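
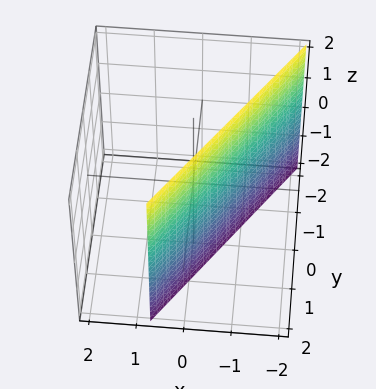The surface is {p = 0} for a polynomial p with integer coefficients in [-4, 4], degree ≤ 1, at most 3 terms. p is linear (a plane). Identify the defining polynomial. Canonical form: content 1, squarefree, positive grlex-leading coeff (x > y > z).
3*x - 2*y + 2

(a) deg p = 1. The surface is flat (a plane).
(b) Checking where it meets the axes: it crosses the y-axis at the gridline y = 1; it misses every integer gridline on the z-axis.
(c) Putting this together gives p.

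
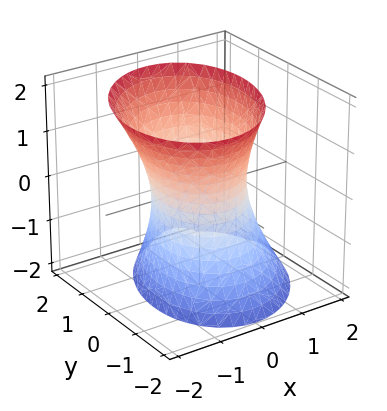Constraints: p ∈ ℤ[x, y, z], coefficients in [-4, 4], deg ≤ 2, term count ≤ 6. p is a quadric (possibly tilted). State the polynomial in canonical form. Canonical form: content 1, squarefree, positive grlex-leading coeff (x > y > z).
First, the degree is 2 — no degree-1 surface has this shape.
Next, from the visible intercepts: no z-intercept at any integer in the box; among the integer gridlines, it crosses the x-axis at x ∈ {-1, 1}.
Finally, solving for integer coefficients yields p as stated.

3*x^2 - x*y + x*z + 2*y^2 - z^2 - 3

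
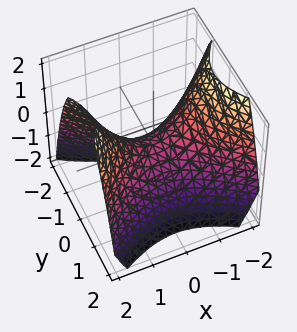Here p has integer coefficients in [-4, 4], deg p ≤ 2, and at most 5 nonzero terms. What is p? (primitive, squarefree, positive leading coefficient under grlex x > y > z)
First, deg p = 2. A saddle surface; a quadric.
Then, symmetries: it's symmetric under y → −y, forcing even powers of y; it's symmetric under x → −x, forcing even powers of x.
Next, reading off the gridlines: one x-axis crossing is at x = 0; it crosses the z-axis at the gridline z = 0.
Finally, matching integer coefficients to the picture gives p.

2*x^2 - 3*y^2 - 3*z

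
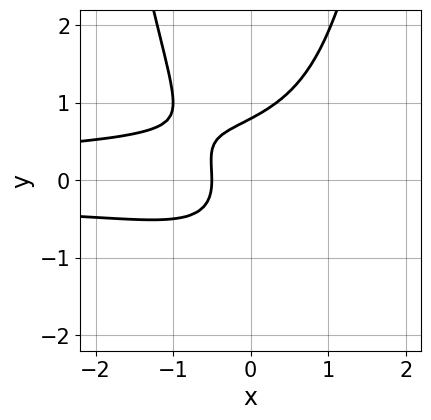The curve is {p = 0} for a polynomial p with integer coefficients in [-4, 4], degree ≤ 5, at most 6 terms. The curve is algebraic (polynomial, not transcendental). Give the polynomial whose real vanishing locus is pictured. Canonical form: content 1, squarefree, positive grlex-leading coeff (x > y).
Degree: a generic line meets the curve in up to 4 points, so deg p = 4.
Putting this together gives p.

3*x^2*y^2 - 2*y^3 + 2*x + 1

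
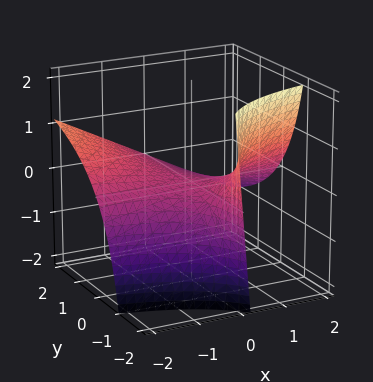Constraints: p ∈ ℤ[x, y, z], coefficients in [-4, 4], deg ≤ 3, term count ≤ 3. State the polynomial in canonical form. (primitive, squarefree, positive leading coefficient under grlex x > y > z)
x*y + y*z + 2*z

1. The degree is 2 — no degree-1 surface has this shape.
2. Checking where it meets the axes: the visible y-axis segment lies entirely on the surface; the visible x-axis segment lies entirely on the surface.
3. Fitting integer coefficients to these (and the overall shape) gives p.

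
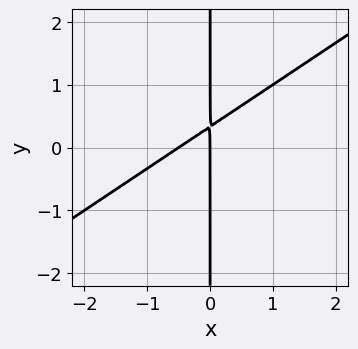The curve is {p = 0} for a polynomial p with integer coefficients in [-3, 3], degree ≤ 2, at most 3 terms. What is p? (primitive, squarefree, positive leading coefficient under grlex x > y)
2*x^2 - 3*x*y + x

First, degree: a generic line meets the curve in up to 2 points, so deg p = 2.
Then, from the visible intercepts: every point of the y-axis in the box is on the curve; one x-axis crossing is at x = 0.
Finally, together with the visible shape, these determine p as stated.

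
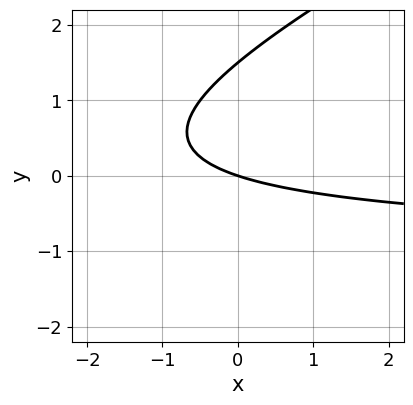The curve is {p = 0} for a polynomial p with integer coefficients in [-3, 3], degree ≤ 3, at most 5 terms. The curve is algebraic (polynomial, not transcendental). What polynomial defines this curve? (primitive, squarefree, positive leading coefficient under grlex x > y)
x*y - 2*y^2 + x + 3*y

First, deg p = 2.
Next, observable constraints: it meets the y-axis at y = 0 (among the integer gridlines); one x-axis crossing is at x = 0.
Finally, solving for integer coefficients yields p as stated.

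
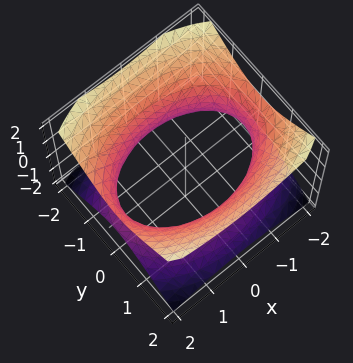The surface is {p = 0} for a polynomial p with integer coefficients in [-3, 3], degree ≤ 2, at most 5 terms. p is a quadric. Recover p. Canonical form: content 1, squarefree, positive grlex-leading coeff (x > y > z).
x^2 + 2*y^2 - 2*z^2 - 3

1. Degree: an hourglass — one-sheet hyperboloid; a quadric, so deg p = 2.
2. Symmetries: the y ↦ −y reflection is a symmetry, so y appears only in even powers; mirror symmetry x ↦ −x ⇒ only even powers of x; the z ↦ −z reflection is a symmetry, so z appears only in even powers.
3. Reading off the gridlines: no z-intercept at any integer in the box.
4. Solving for integer coefficients yields p as stated.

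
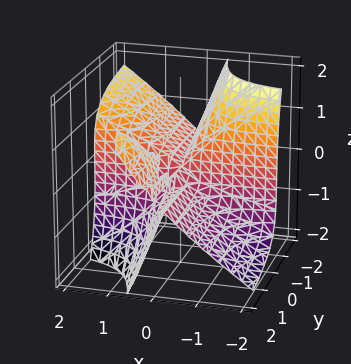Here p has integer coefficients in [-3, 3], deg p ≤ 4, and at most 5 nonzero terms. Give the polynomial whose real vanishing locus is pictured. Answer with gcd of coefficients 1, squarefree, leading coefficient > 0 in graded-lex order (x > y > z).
3*x^2*y - 3*x*y*z + z^3

There are 3 components.
deg p = 3.
Against the integer gridlines: the visible x-axis segment lies entirely on the surface; one z-axis crossing is at z = 0; every point of the y-axis in the box is on the surface.
Together with the visible shape, these determine p as stated.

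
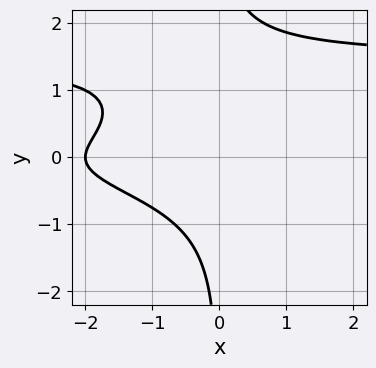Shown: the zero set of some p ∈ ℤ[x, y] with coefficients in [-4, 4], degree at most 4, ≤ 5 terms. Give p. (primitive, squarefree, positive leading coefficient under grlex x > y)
x*y^3 - x*y^2 - x - 2

(a) deg p = 4. No degree-3 curve has this shape.
(b) From the visible intercepts: it misses every integer gridline on the y-axis; it meets the x-axis at x = -2 (among the integer gridlines).
(c) Putting this together gives p.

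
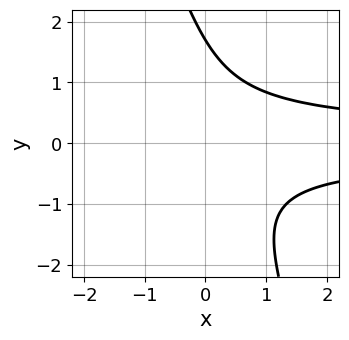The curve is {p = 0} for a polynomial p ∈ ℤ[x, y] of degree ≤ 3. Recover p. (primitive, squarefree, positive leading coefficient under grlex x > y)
(a) deg p = 3.
(b) Against the integer gridlines: the curve avoids every integer x-axis point in the box.
(c) Together with the visible shape, these determine p as stated.

3*x*y^2 + y^3 - y^2 - 2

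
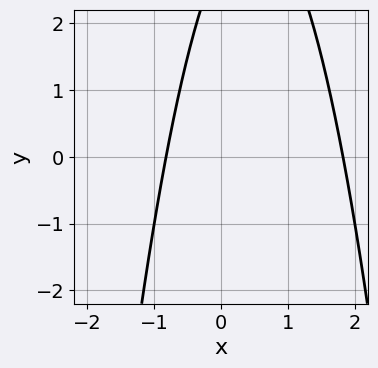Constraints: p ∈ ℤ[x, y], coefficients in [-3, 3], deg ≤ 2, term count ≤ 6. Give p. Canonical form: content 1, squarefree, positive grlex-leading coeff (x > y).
1. deg p = 2. The shape is more complex than any degree-1 curve.
2. Checking where it meets the axes: no y-intercept at any integer in the box.
3. Assembling these constraints gives the stated polynomial.

2*x^2 - 2*x + y - 3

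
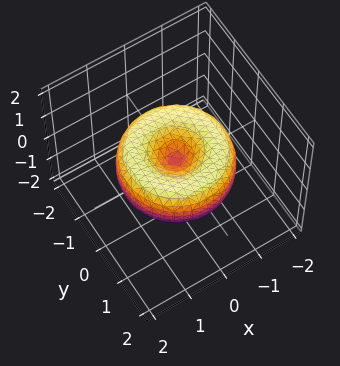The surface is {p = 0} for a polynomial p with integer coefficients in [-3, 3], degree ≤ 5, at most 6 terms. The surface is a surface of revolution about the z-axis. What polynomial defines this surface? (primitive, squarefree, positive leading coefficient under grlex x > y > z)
x^4 + 2*x^2*y^2 + y^4 - 2*x^2 - 2*y^2 + 2*z^2

(a) deg p = 4. No degree-3 surface has this shape.
(b) By symmetry, every cross-section ⟂ z is a circle, so x, y appear only via x² + y².
(c) Reading off the gridlines: it meets the y-axis at y = 0 (among the integer gridlines); one x-axis crossing is at x = 0.
(d) The integer polynomial consistent with all of this is the stated p.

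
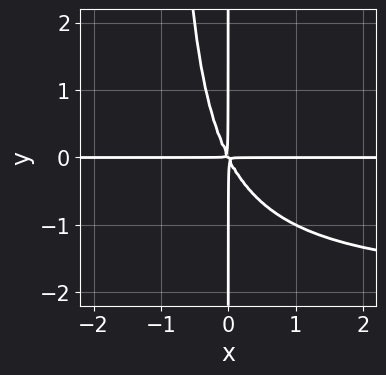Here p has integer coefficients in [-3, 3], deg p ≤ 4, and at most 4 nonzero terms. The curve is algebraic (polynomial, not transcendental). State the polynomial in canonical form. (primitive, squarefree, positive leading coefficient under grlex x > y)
x^2*y^2 + 2*x^2*y + x*y^2

deg p = 4.
Against the integer gridlines: the visible x-axis segment lies entirely on the curve; the visible y-axis segment lies entirely on the curve.
The integer polynomial consistent with all of this is the stated p.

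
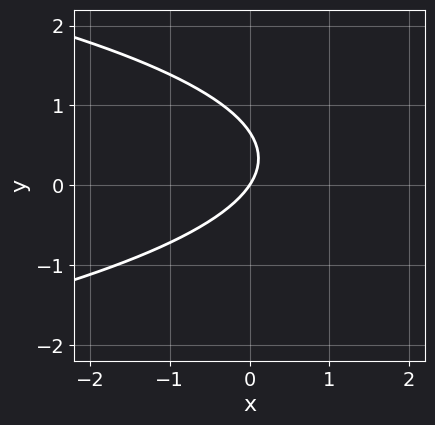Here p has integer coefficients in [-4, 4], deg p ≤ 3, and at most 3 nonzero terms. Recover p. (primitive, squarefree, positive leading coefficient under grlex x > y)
3*y^2 + 3*x - 2*y

First, deg p = 2. The shape is more complex than any degree-1 curve.
Next, observable constraints: one y-axis crossing is at y = 0; it meets the x-axis at x = 0 (among the integer gridlines).
Finally, solving for integer coefficients yields p as stated.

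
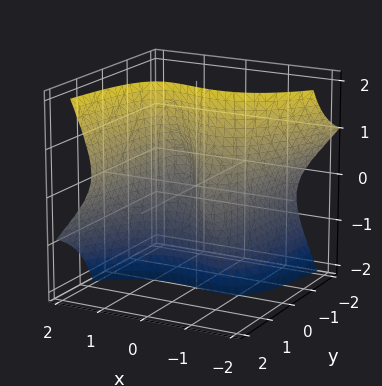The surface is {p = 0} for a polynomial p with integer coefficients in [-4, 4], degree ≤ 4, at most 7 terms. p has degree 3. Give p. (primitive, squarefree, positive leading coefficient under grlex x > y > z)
First, deg p = 3. The shape is more complex than any degree-2 surface.
Next, reading off the gridlines: every point of the z-axis in the box is on the surface; one y-axis crossing is at y = 0.
Finally, together with the visible shape, these determine p as stated. Check: (1, 0, 0) on the x-axis lies on the surface, and p(1, 0, 0) = 0. ✓

3*x^3 + 3*x*y*z - 3*y*z^2 - 3*x - 2*y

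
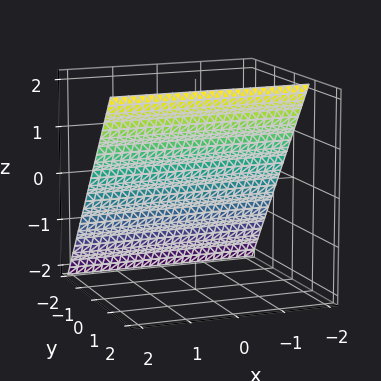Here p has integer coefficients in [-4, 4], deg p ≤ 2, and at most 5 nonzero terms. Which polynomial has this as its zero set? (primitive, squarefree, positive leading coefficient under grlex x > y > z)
3*y - 2*z + 2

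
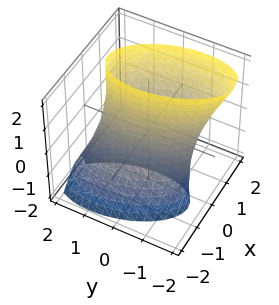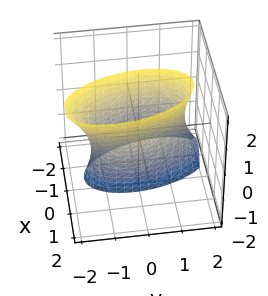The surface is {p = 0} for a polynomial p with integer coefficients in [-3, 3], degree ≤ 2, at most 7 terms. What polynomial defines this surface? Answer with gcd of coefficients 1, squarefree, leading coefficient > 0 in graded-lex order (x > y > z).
3*x^2 + x*y - 2*x*z + y^2 - 2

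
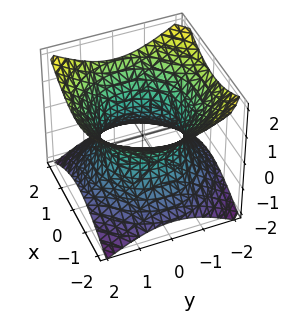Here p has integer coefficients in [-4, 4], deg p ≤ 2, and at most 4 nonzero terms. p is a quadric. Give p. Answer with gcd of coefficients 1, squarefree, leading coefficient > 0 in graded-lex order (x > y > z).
2*x^2 + 2*y^2 - 3*z^2 - 3

(a) deg p = 2.
(b) Symmetries: it's symmetric under z → −z, forcing even powers of z; every cross-section ⟂ z is a circle, so x, y appear only via x² + y².
(c) From the visible intercepts: a circular section at z = -1 has radius between 1 and 2; no z-intercept at any integer in the box.
(d) Together with the visible shape, these determine p as stated.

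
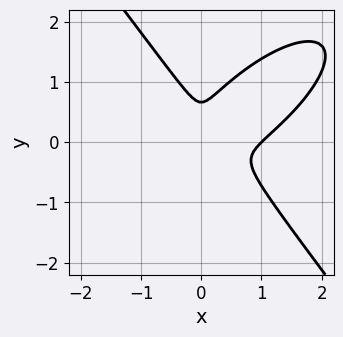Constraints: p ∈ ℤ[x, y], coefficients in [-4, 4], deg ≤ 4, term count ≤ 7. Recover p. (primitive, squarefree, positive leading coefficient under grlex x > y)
deg p = 3. A generic line meets the curve in up to 3 points.
Against the integer gridlines: one x-axis crossing is at x = 1.
Fitting integer coefficients to these (and the overall shape) gives p.

3*x^3 - 3*x^2*y + 3*y^3 - 3*x^2 - 2*y^2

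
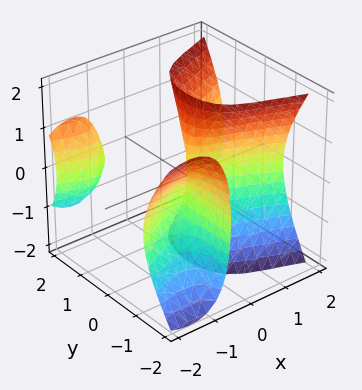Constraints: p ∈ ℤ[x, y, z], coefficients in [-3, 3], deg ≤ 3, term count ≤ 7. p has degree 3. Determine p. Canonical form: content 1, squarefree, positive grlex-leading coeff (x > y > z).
x^3 - 3*x*y^2 + 2*x*z^2 + x*y - 2*y^2

1. The picture has 3 separate pieces. They look like related sheets of one shape, so recover p as a whole.
2. The degree is 3 — no degree-2 surface has this shape.
3. Observable constraints: the visible z-axis segment lies entirely on the surface; it meets the y-axis at y = 0 (among the integer gridlines).
4. Fitting integer coefficients to these (and the overall shape) gives p.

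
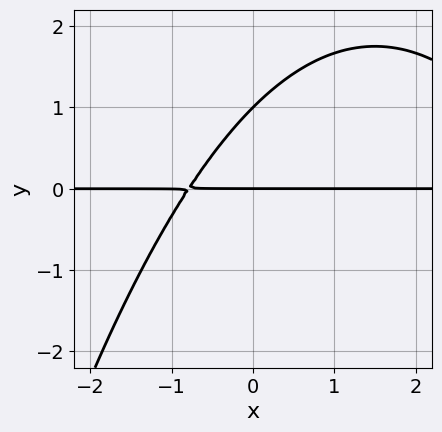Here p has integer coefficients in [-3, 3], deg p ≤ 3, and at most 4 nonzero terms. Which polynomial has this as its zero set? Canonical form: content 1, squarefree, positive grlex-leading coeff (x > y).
x^2*y - 3*x*y + 3*y^2 - 3*y

deg p = 3. The shape is more complex than any degree-2 curve.
From the visible intercepts: the y-axis gridline crossings are at y ∈ {0, 1}; the visible x-axis segment lies entirely on the curve.
These observations pin down the coefficients.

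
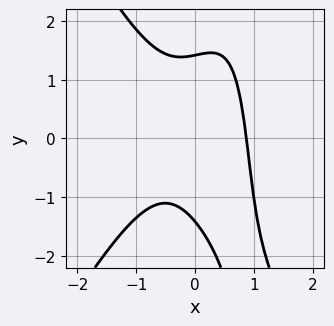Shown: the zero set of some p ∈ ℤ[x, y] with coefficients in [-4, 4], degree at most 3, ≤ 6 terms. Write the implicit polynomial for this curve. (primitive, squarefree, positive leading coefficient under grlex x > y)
3*x^3 - x*y^2 + x*y + y^2 - 2

(a) Degree: the shape is more complex than any degree-2 curve, so deg p = 3.
(b) Putting this together gives p.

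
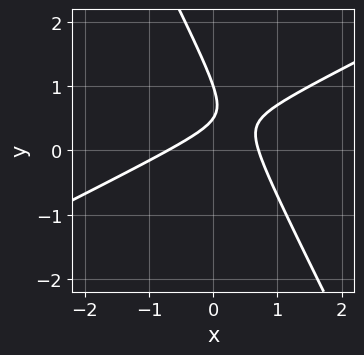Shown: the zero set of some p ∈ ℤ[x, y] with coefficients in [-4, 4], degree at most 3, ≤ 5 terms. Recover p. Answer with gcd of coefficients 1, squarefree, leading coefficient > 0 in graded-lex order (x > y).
2*x^2 - 3*x*y - 2*y^2 + 3*y - 1

First, degree: a generic line meets the curve in up to 2 points, so deg p = 2.
Next, reading off the gridlines: it crosses the y-axis at the gridline y = 1.
Finally, matching integer coefficients to the picture gives p.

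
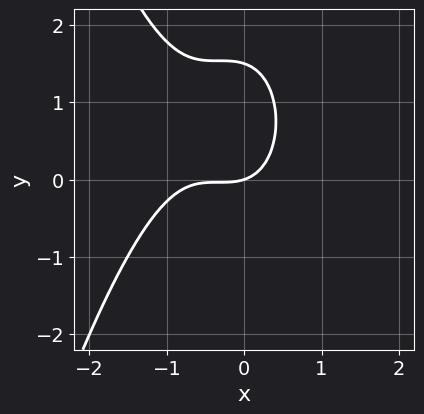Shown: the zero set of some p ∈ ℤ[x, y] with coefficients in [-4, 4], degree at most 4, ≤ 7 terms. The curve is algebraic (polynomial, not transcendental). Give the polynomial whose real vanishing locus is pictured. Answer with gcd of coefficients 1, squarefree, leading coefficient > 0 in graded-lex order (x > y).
3*x^3 + 3*x^2 + 2*y^2 + x - 3*y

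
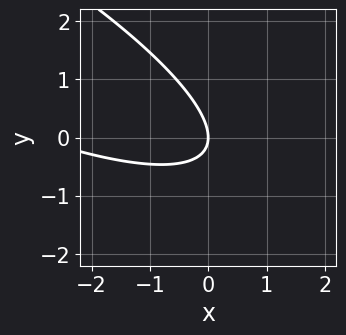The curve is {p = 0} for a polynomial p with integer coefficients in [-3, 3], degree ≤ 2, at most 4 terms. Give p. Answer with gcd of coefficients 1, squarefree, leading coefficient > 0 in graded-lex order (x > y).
First, the degree is 2 — a generic line meets the curve in up to 2 points.
Next, against the integer gridlines: it crosses the y-axis at the gridline y = 0; it meets the x-axis at x = 0 (among the integer gridlines).
Finally, these observations pin down the coefficients.

x^2 + 3*x*y + 3*y^2 + 3*x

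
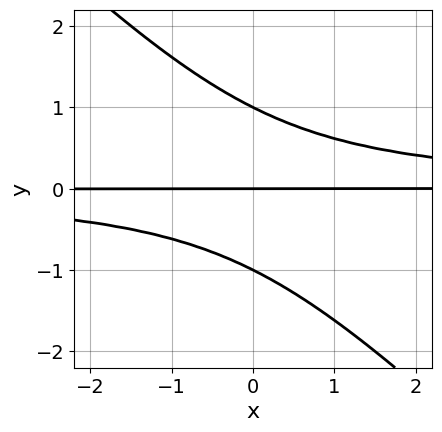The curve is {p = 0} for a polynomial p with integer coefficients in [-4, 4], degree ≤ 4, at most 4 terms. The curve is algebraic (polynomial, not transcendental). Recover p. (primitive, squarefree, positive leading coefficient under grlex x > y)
x*y^2 + y^3 - y

Degree: the shape is more complex than any degree-2 curve, so deg p = 3.
Against the integer gridlines: every point of the x-axis in the box is on the curve; the y-axis gridline crossings are at y ∈ {-1, 0, 1}.
Putting this together gives p.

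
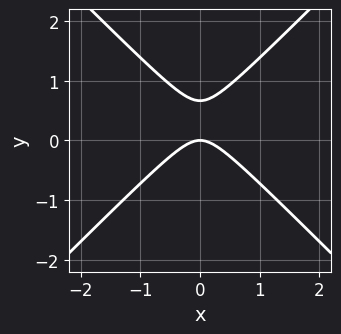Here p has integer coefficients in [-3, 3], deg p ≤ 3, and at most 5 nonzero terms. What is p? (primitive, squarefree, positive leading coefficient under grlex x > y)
(a) The degree is 2 — a generic line meets the curve in up to 2 points.
(b) Symmetries: it's symmetric under x → −x, forcing even powers of x.
(c) From the visible intercepts: one x-axis crossing is at x = 0; it crosses the y-axis at the gridline y = 0.
(d) Together with the visible shape, these determine p as stated.

3*x^2 - 3*y^2 + 2*y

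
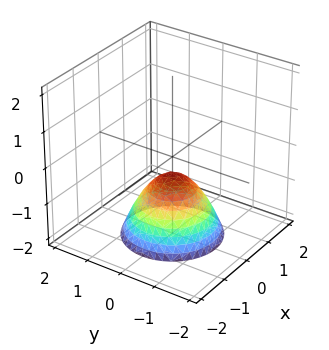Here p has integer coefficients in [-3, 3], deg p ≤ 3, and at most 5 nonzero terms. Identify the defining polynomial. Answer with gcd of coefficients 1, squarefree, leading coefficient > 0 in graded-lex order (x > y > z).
Degree: a generic line meets the surface in up to 2 points, so deg p = 2.
By symmetry, every cross-section ⟂ z is a circle, so x, y appear only via x² + y².
Reading off the gridlines: no y-intercept at any integer in the box; a circular section at z = -2 has radius between 1 and 2; no x-intercept at any integer in the box.
Putting this together gives p.

2*x^2 + 2*y^2 + 2*z + 1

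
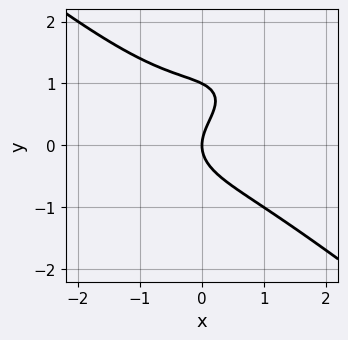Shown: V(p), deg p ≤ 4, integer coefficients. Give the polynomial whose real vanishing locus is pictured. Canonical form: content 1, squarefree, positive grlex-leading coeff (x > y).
x^3 + 2*y^3 - x*y - 2*y^2 + 2*x

deg p = 3.
From the visible intercepts: it meets the x-axis at x = 0 (among the integer gridlines); among the integer gridlines, it crosses the y-axis at y ∈ {0, 1}.
Putting this together gives p.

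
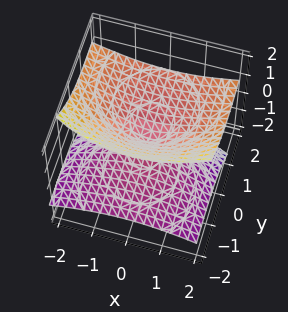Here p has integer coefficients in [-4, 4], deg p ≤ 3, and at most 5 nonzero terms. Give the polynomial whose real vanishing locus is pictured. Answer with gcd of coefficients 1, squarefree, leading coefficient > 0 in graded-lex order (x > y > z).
deg p = 2. A generic line meets the surface in up to 2 points.
From the visible intercepts: one z-axis crossing is at z = 0; one y-axis crossing is at y = 0; one x-axis crossing is at x = 0.
Together with the visible shape, these determine p as stated.

x^2 + y^2 - 3*y*z - 3*z^2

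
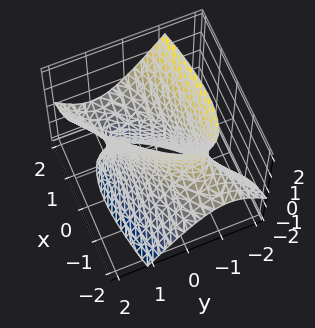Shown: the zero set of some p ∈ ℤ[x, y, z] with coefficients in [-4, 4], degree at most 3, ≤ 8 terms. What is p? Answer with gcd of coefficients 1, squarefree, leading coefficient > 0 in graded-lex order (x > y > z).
deg p = 2.
From the axis intercepts and sections: the surface avoids every integer z-axis point in the box.
Solving for integer coefficients yields p as stated.

x^2 - 3*x*y - 2*x*z + 3*y^2 - z^2 - 2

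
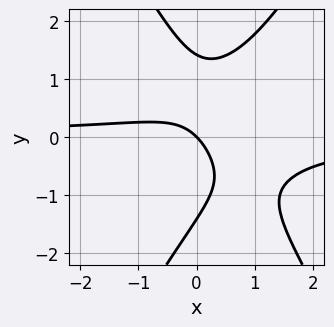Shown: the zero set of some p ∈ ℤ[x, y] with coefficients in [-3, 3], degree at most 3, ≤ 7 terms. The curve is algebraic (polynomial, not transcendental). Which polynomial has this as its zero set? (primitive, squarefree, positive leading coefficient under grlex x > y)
3*x^2*y - y^3 - 3*x*y + 2*x + 2*y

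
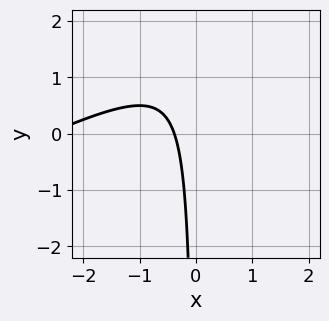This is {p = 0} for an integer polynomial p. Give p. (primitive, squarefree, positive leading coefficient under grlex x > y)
First, the degree is 2 — the shape is more complex than any degree-1 curve.
Next, observable constraints: no y-intercept at any integer in the box.
Finally, matching integer coefficients to the picture gives p.

x^2 - 2*x*y + 3*x + 1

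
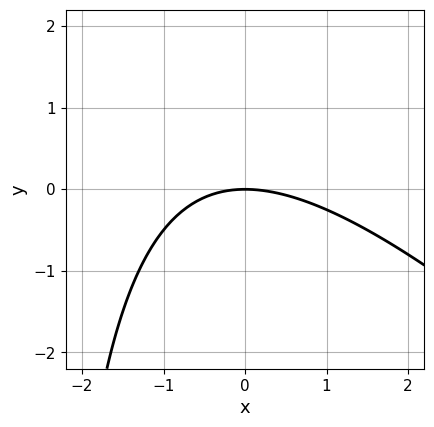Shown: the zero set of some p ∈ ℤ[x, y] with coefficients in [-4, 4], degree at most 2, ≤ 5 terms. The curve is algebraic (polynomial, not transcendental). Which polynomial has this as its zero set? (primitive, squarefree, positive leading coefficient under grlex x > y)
x^2 + x*y + 3*y

(a) deg p = 2. No degree-1 curve has this shape.
(b) Checking where it meets the axes: one x-axis crossing is at x = 0; it meets the y-axis at y = 0 (among the integer gridlines).
(c) Putting this together gives p.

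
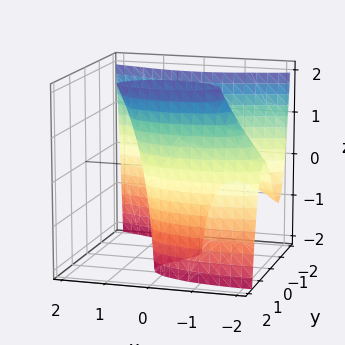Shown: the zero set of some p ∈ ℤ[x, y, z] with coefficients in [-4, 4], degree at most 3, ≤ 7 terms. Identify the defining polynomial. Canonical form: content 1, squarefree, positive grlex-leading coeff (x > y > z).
2*y^3 + x^2 - x*z + 2*x - 3*y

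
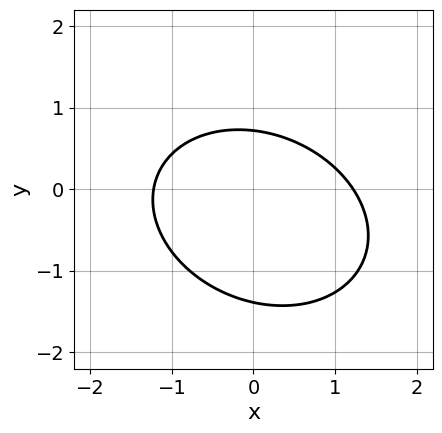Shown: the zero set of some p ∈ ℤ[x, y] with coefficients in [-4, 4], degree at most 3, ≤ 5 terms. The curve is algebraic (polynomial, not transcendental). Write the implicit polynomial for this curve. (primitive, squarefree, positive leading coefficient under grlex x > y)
1. The degree is 2 — the shape is more complex than any degree-1 curve.
2. Putting this together gives p.

2*x^2 + x*y + 3*y^2 + 2*y - 3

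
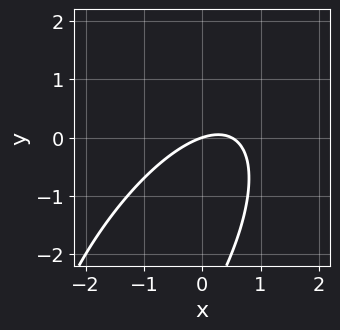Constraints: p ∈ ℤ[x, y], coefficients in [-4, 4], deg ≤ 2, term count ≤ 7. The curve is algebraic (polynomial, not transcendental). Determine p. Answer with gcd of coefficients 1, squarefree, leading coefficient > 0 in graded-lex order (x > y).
First, degree: a generic line meets the curve in up to 2 points, so deg p = 2.
Next, checking where it meets the axes: it meets the y-axis at y = 0 (among the integer gridlines); it crosses the x-axis at the gridline x = 0.
Finally, matching integer coefficients to the picture gives p.

2*x^2 - 2*x*y + y^2 - x + 3*y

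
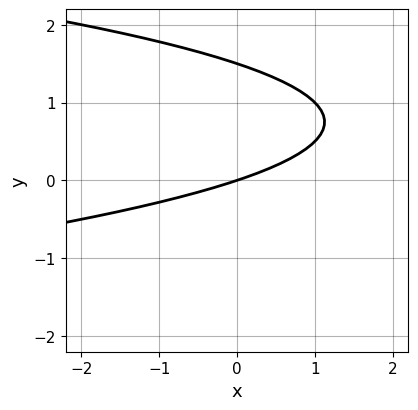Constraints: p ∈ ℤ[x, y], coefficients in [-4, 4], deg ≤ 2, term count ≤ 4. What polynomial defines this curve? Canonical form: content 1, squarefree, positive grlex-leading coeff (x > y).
2*y^2 + x - 3*y

1. The degree is 2 — the shape is more complex than any degree-1 curve.
2. From the visible intercepts: one y-axis crossing is at y = 0; one x-axis crossing is at x = 0.
3. The integer polynomial consistent with all of this is the stated p.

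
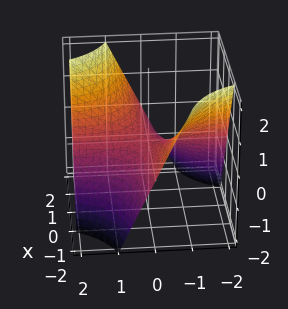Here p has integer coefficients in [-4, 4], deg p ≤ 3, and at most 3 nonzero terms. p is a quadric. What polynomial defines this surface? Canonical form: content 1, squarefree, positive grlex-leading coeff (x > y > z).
x*y - z

Degree: a saddle surface; a quadric, so deg p = 2.
Observable constraints: it meets the z-axis at z = 0 (among the integer gridlines); every point of the x-axis in the box is on the surface.
Solving for integer coefficients yields p as stated. Check: (0, 1, 0) on the y-axis lies on the surface, and p(0, 1, 0) = 0. ✓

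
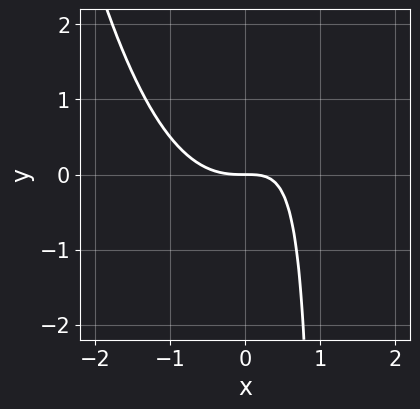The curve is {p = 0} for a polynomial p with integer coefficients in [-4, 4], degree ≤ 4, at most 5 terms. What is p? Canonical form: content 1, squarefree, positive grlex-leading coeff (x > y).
x^3 - x*y + y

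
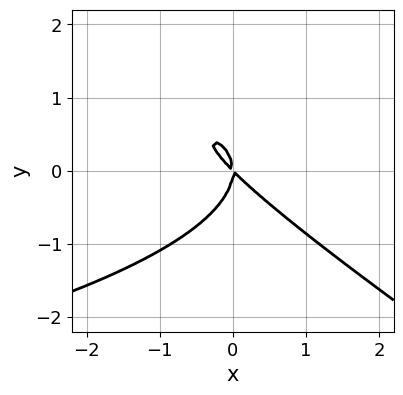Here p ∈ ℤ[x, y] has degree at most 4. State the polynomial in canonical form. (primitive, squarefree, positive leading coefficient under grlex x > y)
2*x*y^2 + 3*y^3 + 3*x^2 + 3*x*y

First, the degree is 3 — a generic line meets the curve in up to 3 points.
Next, from the visible intercepts: it meets the x-axis at x = 0 (among the integer gridlines); it meets the y-axis at y = 0 (among the integer gridlines).
Finally, putting this together gives p.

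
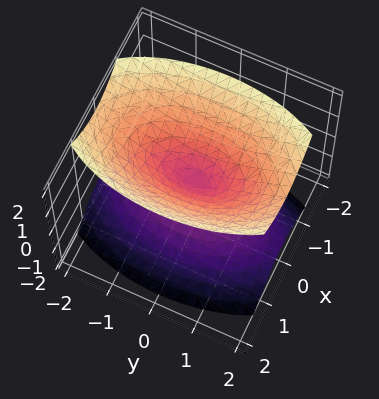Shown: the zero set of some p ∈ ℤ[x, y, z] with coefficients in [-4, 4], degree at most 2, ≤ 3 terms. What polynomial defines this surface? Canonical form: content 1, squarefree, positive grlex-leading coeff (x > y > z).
3*x^2 + y^2 - 2*z^2

First, there are 2 components. Treating them together as one polynomial.
Then, degree: a double cone through the origin; a quadric, so deg p = 2.
Next, symmetries: mirror symmetry x ↦ −x ⇒ only even powers of x; it's symmetric under y → −y, forcing even powers of y; it's symmetric under z → −z, forcing even powers of z.
Then, from the visible intercepts: it crosses the x-axis at the gridline x = 0; it meets the z-axis at z = 0 (among the integer gridlines); it meets the y-axis at y = 0 (among the integer gridlines).
Finally, the integer polynomial consistent with all of this is the stated p.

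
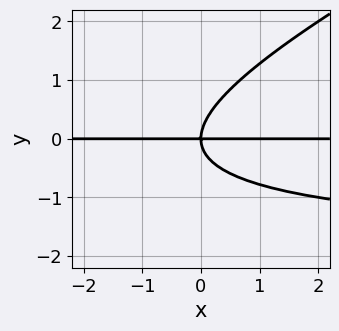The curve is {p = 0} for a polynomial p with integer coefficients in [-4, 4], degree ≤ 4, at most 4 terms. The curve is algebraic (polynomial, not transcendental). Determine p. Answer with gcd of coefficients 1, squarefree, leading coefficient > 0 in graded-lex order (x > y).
The degree is 3 — the shape is more complex than any degree-2 curve.
Reading off the gridlines: it meets the y-axis at y = 0 (among the integer gridlines); the visible x-axis segment lies entirely on the curve.
Solving for integer coefficients yields p as stated.

x*y^2 - 2*y^3 + 2*x*y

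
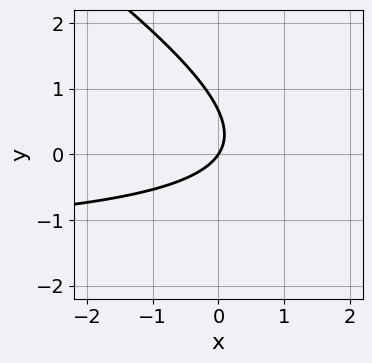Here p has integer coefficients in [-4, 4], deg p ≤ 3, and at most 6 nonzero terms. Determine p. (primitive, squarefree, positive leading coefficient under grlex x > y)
2*x*y + 3*y^2 + 3*x - 2*y

deg p = 2. A generic line meets the curve in up to 2 points.
Reading off the gridlines: it meets the x-axis at x = 0 (among the integer gridlines); one y-axis crossing is at y = 0.
Solving for integer coefficients yields p as stated.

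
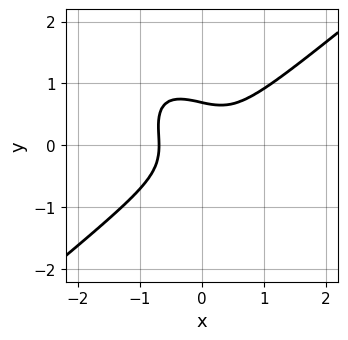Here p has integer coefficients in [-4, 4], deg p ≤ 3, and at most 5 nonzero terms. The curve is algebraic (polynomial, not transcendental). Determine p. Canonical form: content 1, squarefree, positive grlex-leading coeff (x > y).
1. The degree is 3 — a generic line meets the curve in up to 3 points.
2. Putting this together gives p.

3*x^3 - 2*x*y^2 - 3*y^3 + 1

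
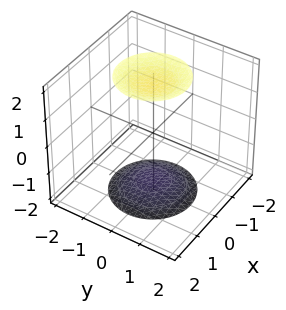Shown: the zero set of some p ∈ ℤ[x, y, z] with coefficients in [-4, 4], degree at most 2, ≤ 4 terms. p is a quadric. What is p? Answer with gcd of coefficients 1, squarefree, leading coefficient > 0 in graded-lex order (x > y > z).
1. There are 2 components. They look like related sheets of one shape, so recover p as a whole.
2. The degree is 2 — two separate bowl-shaped sheets opening away from each other; a quadric.
3. Symmetries: mirror symmetry z ↦ −z ⇒ only even powers of z; the z-axis is an axis of rotation, so x and y enter only as x² + y².
4. Against the integer gridlines: it misses every integer gridline on the x-axis; it misses every integer gridline on the y-axis.
5. Solving for integer coefficients yields p as stated.

x^2 + y^2 - z^2 + 3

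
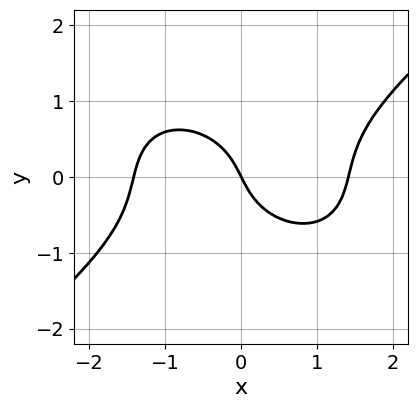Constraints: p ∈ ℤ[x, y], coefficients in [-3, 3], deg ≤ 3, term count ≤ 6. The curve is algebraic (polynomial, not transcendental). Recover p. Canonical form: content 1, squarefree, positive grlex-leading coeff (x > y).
(a) deg p = 3.
(b) From the visible intercepts: it meets the y-axis at y = 0 (among the integer gridlines); one x-axis crossing is at x = 0.
(c) Solving for integer coefficients yields p as stated.

x^3 - 2*y^3 - 2*x - y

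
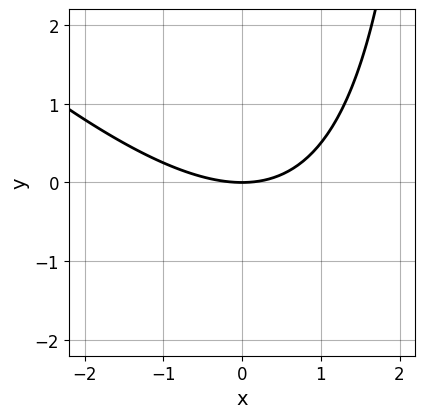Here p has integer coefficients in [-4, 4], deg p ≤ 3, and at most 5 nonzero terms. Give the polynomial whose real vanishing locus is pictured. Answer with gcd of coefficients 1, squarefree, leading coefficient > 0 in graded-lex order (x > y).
x^2 + x*y - 3*y

1. The degree is 2 — no degree-1 curve has this shape.
2. Reading off the gridlines: it meets the x-axis at x = 0 (among the integer gridlines); one y-axis crossing is at y = 0.
3. Matching integer coefficients to the picture gives p.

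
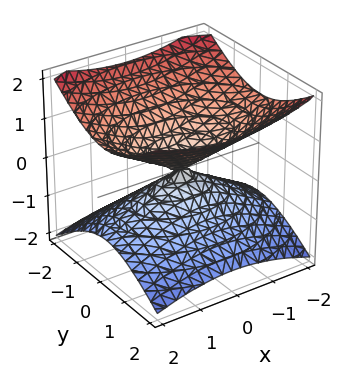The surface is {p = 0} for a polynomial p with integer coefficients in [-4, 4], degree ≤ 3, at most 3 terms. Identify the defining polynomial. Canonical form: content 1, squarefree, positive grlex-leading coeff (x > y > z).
x^2 + 2*y^2 - 3*z^2

1. Degree: two nappes meeting at a single point; a quadric, so deg p = 2.
2. Symmetries: it's symmetric under y → −y, forcing even powers of y; it's symmetric under z → −z, forcing even powers of z; mirror symmetry x ↦ −x ⇒ only even powers of x.
3. Reading off the gridlines: it meets the y-axis at y = 0 (among the integer gridlines); one z-axis crossing is at z = 0; it meets the x-axis at x = 0 (among the integer gridlines).
4. The integer polynomial consistent with all of this is the stated p.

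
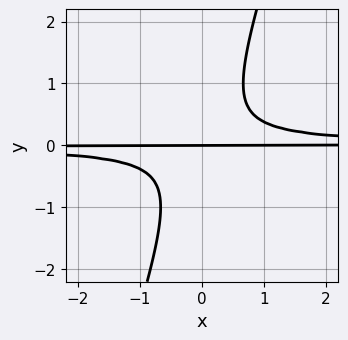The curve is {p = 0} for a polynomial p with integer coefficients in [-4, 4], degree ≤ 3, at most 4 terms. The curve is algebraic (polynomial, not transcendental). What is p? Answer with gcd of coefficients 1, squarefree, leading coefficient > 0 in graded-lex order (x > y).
deg p = 3. No degree-2 curve has this shape.
Against the integer gridlines: it meets the y-axis at y = 0 (among the integer gridlines); every point of the x-axis in the box is on the curve.
Together with the visible shape, these determine p as stated.

3*x*y^2 - y^3 - y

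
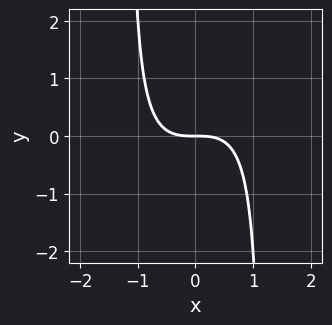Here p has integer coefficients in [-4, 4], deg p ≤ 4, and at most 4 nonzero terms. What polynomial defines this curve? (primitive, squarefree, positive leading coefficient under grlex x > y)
2*x^3 - 2*x^2*y + 3*y

Degree: no degree-2 curve has this shape, so deg p = 3.
From the axis intercepts and sections: it meets the x-axis at x = 0 (among the integer gridlines); one y-axis crossing is at y = 0.
The integer polynomial consistent with all of this is the stated p.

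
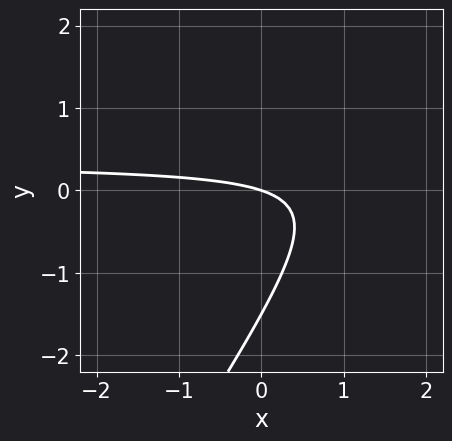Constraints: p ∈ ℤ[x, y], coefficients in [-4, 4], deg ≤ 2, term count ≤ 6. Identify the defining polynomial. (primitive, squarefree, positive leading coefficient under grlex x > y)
The degree is 2 — a generic line meets the curve in up to 2 points.
Reading off the gridlines: one x-axis crossing is at x = 0; one y-axis crossing is at y = 0.
Together with the visible shape, these determine p as stated.

3*x*y - 2*y^2 - x - 3*y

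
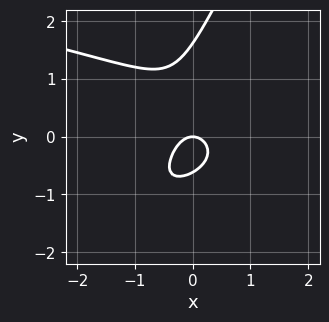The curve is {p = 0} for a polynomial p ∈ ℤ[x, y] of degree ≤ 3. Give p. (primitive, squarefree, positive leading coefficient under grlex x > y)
2*x*y^2 - y^3 + 2*x^2 + y^2 + y

deg p = 3.
Checking where it meets the axes: it crosses the y-axis at the gridline y = 0; it crosses the x-axis at the gridline x = 0.
Fitting integer coefficients to these (and the overall shape) gives p.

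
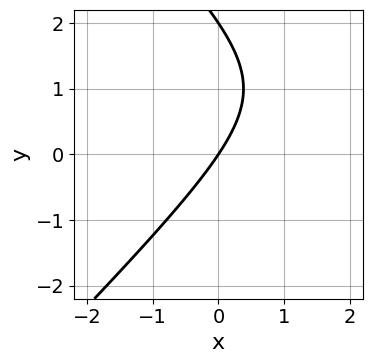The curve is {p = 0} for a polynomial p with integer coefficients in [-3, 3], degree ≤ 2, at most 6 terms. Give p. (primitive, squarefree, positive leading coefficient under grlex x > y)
x^2 - y^2 - 3*x + 2*y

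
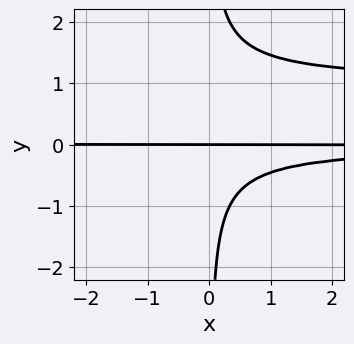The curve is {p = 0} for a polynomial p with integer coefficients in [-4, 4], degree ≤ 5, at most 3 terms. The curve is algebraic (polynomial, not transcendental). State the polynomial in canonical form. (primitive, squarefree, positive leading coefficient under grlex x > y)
(a) deg p = 4. No degree-3 curve has this shape.
(b) Reading off the gridlines: the visible x-axis segment lies entirely on the curve; it crosses the y-axis at the gridline y = 0.
(c) Matching integer coefficients to the picture gives p.

3*x*y^3 - 3*x*y^2 - 2*y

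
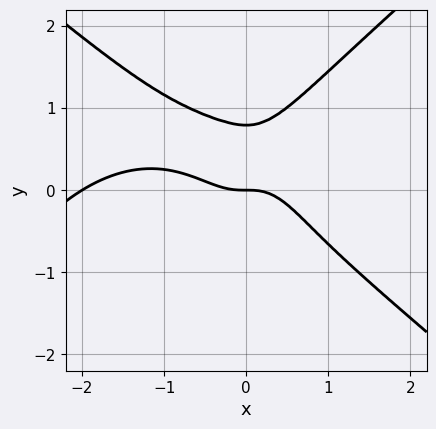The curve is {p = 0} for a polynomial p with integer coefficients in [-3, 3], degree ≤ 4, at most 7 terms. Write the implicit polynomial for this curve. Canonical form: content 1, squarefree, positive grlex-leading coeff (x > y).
x^4 - 2*y^4 + 2*x^3 + 3*x^2*y + y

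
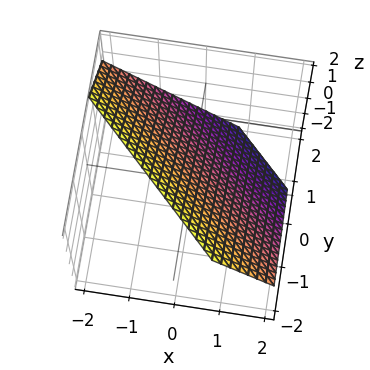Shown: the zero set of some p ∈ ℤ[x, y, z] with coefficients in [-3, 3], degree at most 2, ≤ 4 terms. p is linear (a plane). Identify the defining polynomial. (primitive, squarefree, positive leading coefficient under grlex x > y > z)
1. The degree is 1 — every cross-section is a straight line — this is a plane.
2. Matching integer coefficients to the picture gives p.

3*x + 3*y + 3*z - 2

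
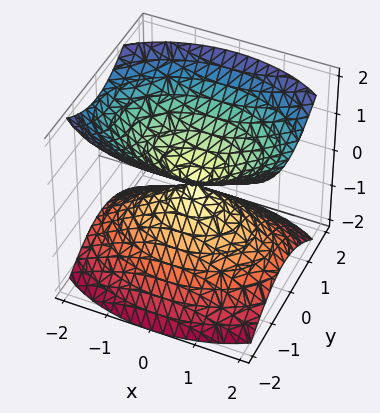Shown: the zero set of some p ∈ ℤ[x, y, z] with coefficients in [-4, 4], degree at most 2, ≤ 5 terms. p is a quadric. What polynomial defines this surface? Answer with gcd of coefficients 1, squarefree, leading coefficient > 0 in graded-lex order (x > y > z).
I count 2 distinct pieces.
Degree: a double cone through the origin; a quadric, so deg p = 2.
Symmetries: the x ↦ −x reflection is a symmetry, so x appears only in even powers; the y ↦ −y reflection is a symmetry, so y appears only in even powers; it's symmetric under z → −z, forcing even powers of z.
Checking where it meets the axes: one z-axis crossing is at z = 0; one y-axis crossing is at y = 0; it crosses the x-axis at the gridline x = 0.
The integer polynomial consistent with all of this is the stated p.

x^2 + 2*y^2 - 2*z^2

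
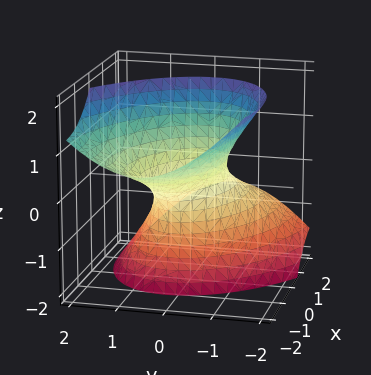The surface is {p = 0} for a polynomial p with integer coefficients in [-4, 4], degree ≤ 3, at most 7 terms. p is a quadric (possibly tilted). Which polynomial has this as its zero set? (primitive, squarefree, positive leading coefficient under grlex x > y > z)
x^2 + x*y + 2*x*z + 2*y^2 - z^2 - 1

First, deg p = 2. A generic line meets the surface in up to 2 points.
Then, from the axis intercepts and sections: the surface avoids every integer z-axis point in the box; among the integer gridlines, it crosses the x-axis at x ∈ {-1, 1}.
Finally, the integer polynomial consistent with all of this is the stated p.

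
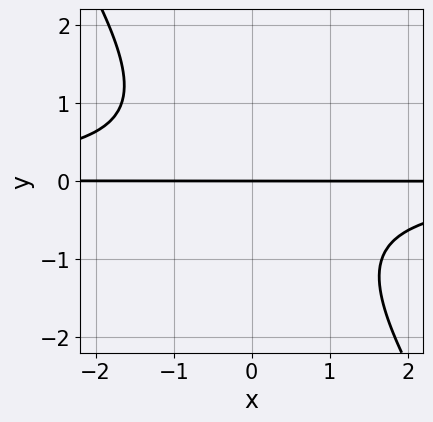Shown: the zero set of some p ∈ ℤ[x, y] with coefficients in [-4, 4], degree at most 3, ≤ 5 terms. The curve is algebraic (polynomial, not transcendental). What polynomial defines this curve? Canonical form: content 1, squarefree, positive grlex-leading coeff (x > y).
3*x*y^2 + 2*y^3 + 3*y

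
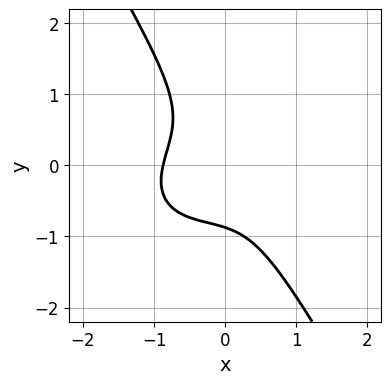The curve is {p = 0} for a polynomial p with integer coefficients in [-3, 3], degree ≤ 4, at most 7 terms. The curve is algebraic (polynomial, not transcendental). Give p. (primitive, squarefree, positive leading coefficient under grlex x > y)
3*x^3 - 2*x^2*y + 3*x*y^2 + 3*y^3 + 2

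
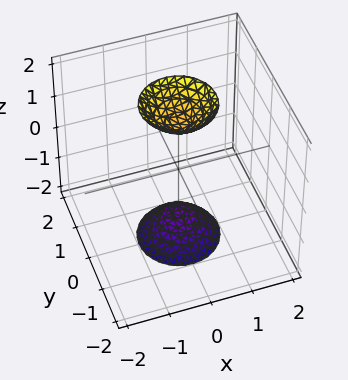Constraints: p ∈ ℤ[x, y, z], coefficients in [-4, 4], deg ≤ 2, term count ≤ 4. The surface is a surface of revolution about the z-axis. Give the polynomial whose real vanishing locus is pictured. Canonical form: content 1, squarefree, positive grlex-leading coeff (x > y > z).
3*x^2 + 3*y^2 - z^2 + 2

First, I count 2 distinct pieces. They look like related sheets of one shape, so recover p as a whole.
Then, degree: the shape is more complex than any degree-1 surface, so deg p = 2.
Next, by symmetry, every cross-section ⟂ z is a circle, so x, y appear only via x² + y².
Next, against the integer gridlines: it misses every integer gridline on the x-axis; no y-intercept at any integer in the box; a circular section at z = 2 has radius between 0 and 1.
Finally, together with the visible shape, these determine p as stated.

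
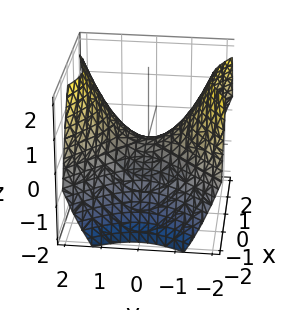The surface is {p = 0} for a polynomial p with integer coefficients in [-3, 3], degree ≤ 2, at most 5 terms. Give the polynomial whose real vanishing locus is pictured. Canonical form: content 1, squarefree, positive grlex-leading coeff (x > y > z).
First, degree: a hyperbolic paraboloid; a quadric, so deg p = 2.
Next, symmetries: the y ↦ −y reflection is a symmetry, so y appears only in even powers; mirror symmetry x ↦ −x ⇒ only even powers of x.
Then, checking where it meets the axes: it meets the z-axis at z = 0 (among the integer gridlines); it crosses the y-axis at the gridline y = 0.
Finally, solving for integer coefficients yields p as stated.

2*x^2 - 2*y^2 + 3*z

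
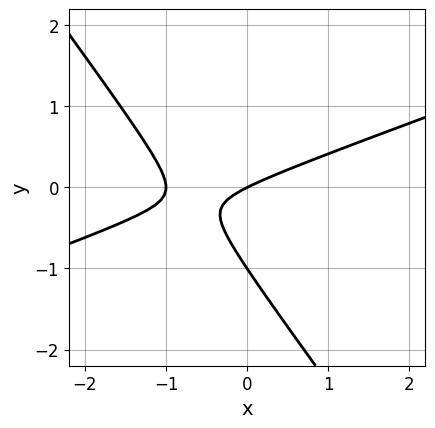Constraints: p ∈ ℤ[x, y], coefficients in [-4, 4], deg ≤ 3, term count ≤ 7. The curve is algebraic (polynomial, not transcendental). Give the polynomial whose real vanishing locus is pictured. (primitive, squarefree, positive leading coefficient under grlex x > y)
First, deg p = 2.
Then, from the axis intercepts and sections: among the integer gridlines, it crosses the y-axis at y ∈ {-1, 0}; among the integer gridlines, it crosses the x-axis at x ∈ {-1, 0}.
Finally, the integer polynomial consistent with all of this is the stated p.

x^2 - 2*x*y - 2*y^2 + x - 2*y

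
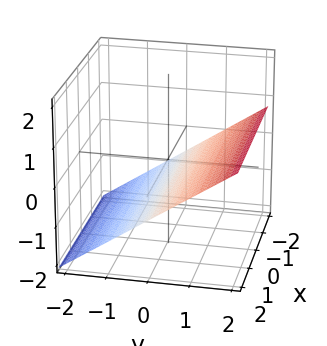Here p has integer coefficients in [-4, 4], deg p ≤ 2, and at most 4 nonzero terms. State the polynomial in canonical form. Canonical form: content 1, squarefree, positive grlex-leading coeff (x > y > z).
2*y - 3*z - 2

(a) The degree is 1 — the surface is flat (a plane).
(b) Checking where it meets the axes: no x-intercept at any integer in the box; it meets the y-axis at y = 1 (among the integer gridlines).
(c) These observations pin down the coefficients.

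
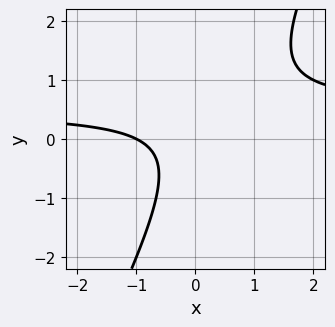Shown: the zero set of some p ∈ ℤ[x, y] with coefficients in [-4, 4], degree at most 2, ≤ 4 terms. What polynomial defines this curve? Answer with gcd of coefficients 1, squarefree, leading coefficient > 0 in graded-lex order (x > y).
2*x*y - y^2 - x - 1

First, degree: the shape is more complex than any degree-1 curve, so deg p = 2.
Then, from the visible intercepts: it crosses the x-axis at the gridline x = -1; it misses every integer gridline on the y-axis.
Finally, these observations pin down the coefficients.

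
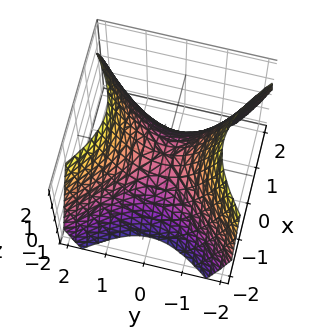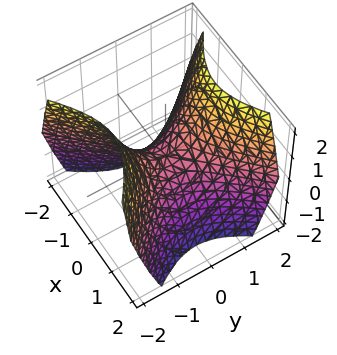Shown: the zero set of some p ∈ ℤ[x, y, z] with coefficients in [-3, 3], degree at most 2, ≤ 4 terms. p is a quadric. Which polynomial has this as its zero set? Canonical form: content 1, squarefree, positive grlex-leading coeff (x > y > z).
x^2 - y^2 + z

Degree: a hyperbolic paraboloid; a quadric, so deg p = 2.
Symmetries: the y ↦ −y reflection is a symmetry, so y appears only in even powers; mirror symmetry x ↦ −x ⇒ only even powers of x.
Checking where it meets the axes: it meets the x-axis at x = 0 (among the integer gridlines); it meets the y-axis at y = 0 (among the integer gridlines); one z-axis crossing is at z = 0.
The integer polynomial consistent with all of this is the stated p.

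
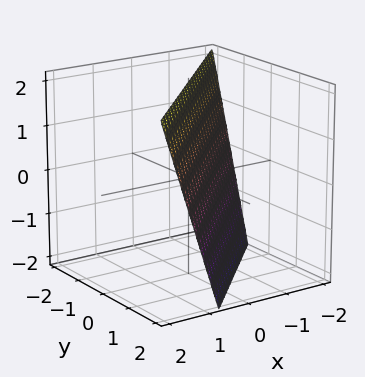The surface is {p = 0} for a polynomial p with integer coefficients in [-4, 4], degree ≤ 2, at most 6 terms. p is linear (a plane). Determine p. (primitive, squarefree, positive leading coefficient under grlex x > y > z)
3*x - 3*y - z + 2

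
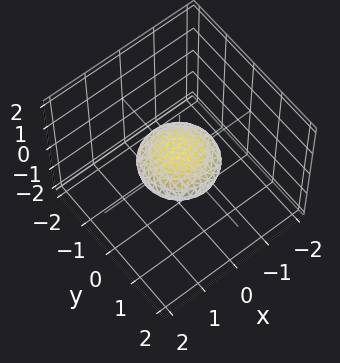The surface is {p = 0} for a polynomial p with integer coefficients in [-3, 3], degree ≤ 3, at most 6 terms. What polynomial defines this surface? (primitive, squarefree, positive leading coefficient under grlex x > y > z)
x^2 + y^2 + 3*z^2 - 1

1. The degree is 2 — a closed, bounded, convex surface; a quadric.
2. Symmetry: every cross-section ⟂ z is a circle, so x, y appear only via x² + y²; it's symmetric under z → −z, forcing even powers of z.
3. From the axis intercepts and sections: among the integer gridlines, it crosses the x-axis at x ∈ {-1, 1}; among the integer gridlines, it crosses the y-axis at y ∈ {-1, 1}; a circular section at z = 0 has radius exactly 1.
4. Solving for integer coefficients yields p as stated.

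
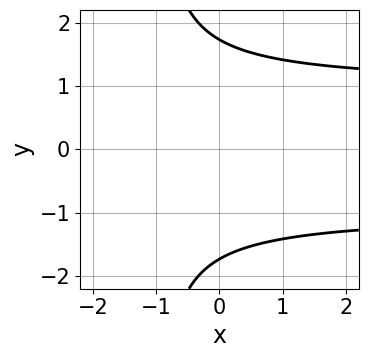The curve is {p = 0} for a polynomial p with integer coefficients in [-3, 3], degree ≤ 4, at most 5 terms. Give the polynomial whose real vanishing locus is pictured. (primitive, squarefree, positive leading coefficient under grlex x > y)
x*y^2 + y^2 - x - 3

1. The degree is 3 — the shape is more complex than any degree-2 curve.
2. Symmetries: the y ↦ −y reflection is a symmetry, so y appears only in even powers.
3. Checking where it meets the axes: no x-intercept at any integer in the box.
4. Together with the visible shape, these determine p as stated.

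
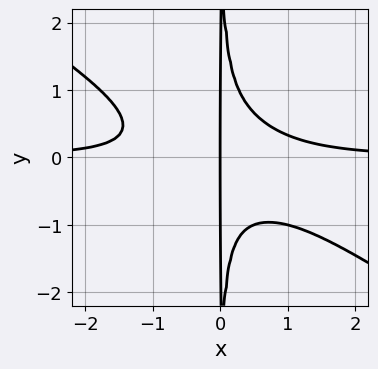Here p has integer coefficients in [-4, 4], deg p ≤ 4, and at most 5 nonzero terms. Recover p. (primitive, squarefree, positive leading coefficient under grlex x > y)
2*x^3*y + 3*x^2*y^2 - x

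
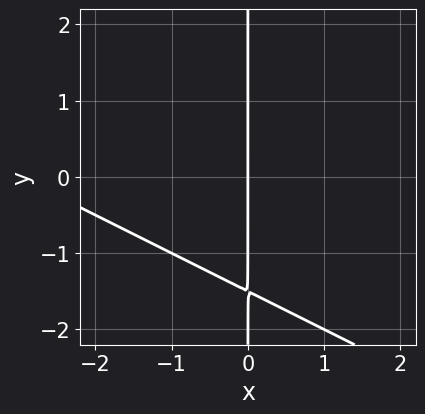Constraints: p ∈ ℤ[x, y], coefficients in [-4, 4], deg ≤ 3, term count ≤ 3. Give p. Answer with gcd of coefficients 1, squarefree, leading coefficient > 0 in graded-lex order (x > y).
First, deg p = 2. A generic line meets the curve in up to 2 points.
Then, from the axis intercepts and sections: the visible y-axis segment lies entirely on the curve; it crosses the x-axis at the gridline x = 0.
Finally, matching integer coefficients to the picture gives p.

x^2 + 2*x*y + 3*x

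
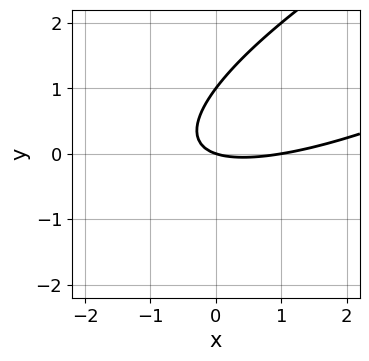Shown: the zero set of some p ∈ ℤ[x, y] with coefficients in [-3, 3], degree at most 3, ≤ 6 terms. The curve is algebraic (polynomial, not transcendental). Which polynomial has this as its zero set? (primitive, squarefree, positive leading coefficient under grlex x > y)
x^2 - 3*x*y + 3*y^2 - x - 3*y

First, deg p = 2. No degree-1 curve has this shape.
Then, from the visible intercepts: the x-axis gridline crossings are at x ∈ {0, 1}; the y-axis gridline crossings are at y ∈ {0, 1}.
Finally, together with the visible shape, these determine p as stated.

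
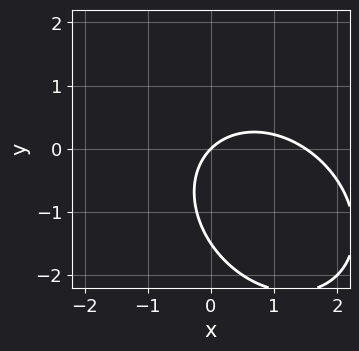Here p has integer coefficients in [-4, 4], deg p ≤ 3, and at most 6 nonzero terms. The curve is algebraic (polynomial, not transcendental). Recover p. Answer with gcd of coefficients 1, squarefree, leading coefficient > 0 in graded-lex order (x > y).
2*x^2 + x*y + 2*y^2 - 3*x + 3*y

(a) deg p = 2. The shape is more complex than any degree-1 curve.
(b) From the visible intercepts: it crosses the y-axis at the gridline y = 0; it meets the x-axis at x = 0 (among the integer gridlines).
(c) These observations pin down the coefficients.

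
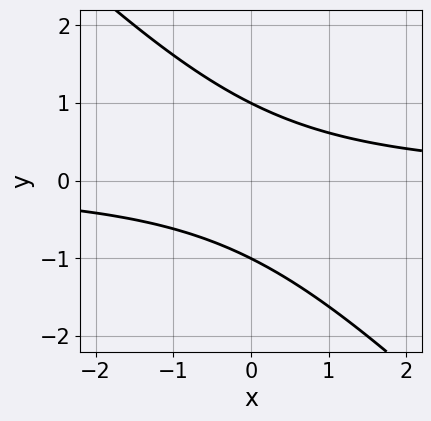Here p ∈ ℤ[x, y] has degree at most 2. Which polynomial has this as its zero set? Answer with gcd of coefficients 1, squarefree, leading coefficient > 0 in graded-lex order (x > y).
x*y + y^2 - 1

(a) deg p = 2. The shape is more complex than any degree-1 curve.
(b) From the visible intercepts: among the integer gridlines, it crosses the y-axis at y ∈ {-1, 1}; no x-intercept at any integer in the box.
(c) Assembling these constraints gives the stated polynomial.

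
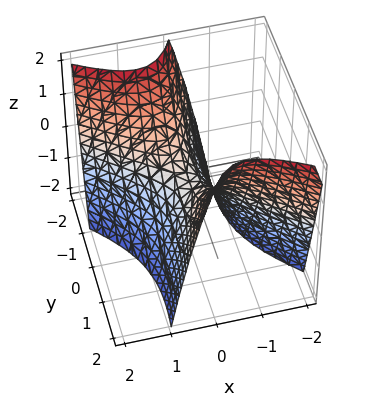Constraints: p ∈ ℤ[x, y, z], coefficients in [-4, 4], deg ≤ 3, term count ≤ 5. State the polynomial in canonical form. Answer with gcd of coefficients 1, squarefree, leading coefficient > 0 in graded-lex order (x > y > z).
First, the degree is 2 — no degree-1 surface has this shape.
Then, observable constraints: one y-axis crossing is at y = 0; one x-axis crossing is at x = 0.
Finally, fitting integer coefficients to these (and the overall shape) gives p.

3*x^2 + 3*x*y - y^2 + 2*z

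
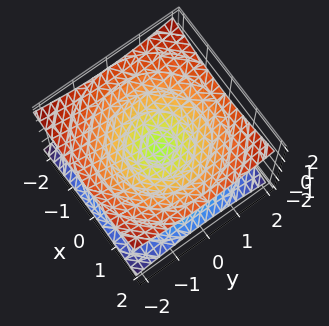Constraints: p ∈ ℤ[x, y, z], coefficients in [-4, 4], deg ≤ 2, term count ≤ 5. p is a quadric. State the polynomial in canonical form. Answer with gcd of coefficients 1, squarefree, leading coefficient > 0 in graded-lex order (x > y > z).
x^2 + y^2 - 3*z^2

First, deg p = 2. Two nappes meeting at a single point; a quadric.
Next, symmetries: it's symmetric under z → −z, forcing even powers of z; the z-axis is an axis of rotation, so x and y enter only as x² + y².
Next, from the axis intercepts and sections: it meets the z-axis at z = 0 (among the integer gridlines); it crosses the y-axis at the gridline y = 0.
Finally, together with the visible shape, these determine p as stated.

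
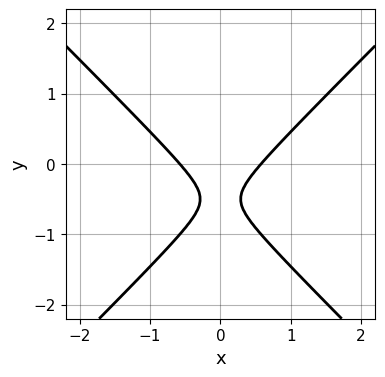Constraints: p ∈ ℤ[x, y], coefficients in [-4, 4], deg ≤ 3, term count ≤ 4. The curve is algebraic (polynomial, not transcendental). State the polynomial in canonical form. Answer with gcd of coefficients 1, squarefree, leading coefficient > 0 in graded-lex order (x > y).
3*x^2 - 3*y^2 - 3*y - 1

(a) Degree: a generic line meets the curve in up to 2 points, so deg p = 2.
(b) Symmetries: it's symmetric under x → −x, forcing even powers of x.
(c) Against the integer gridlines: it misses every integer gridline on the y-axis.
(d) Fitting integer coefficients to these (and the overall shape) gives p.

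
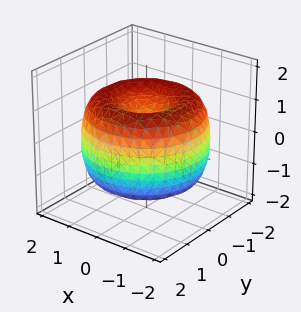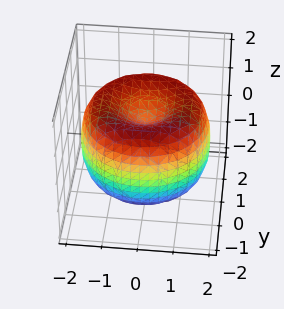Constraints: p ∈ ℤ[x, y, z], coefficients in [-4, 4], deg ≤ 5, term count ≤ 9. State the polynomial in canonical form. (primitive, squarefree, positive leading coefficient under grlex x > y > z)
deg p = 4.
Symmetries: rotational symmetry about the z-axis ⇒ p depends on x, y only through x² + y².
Reading off the gridlines: a circular section at z = 1 has radius between 0 and 1.
Assembling these constraints gives the stated polynomial.

x^4 + 2*x^2*y^2 + y^4 - 3*x^2 - 3*y^2 + 2*z^2 - 1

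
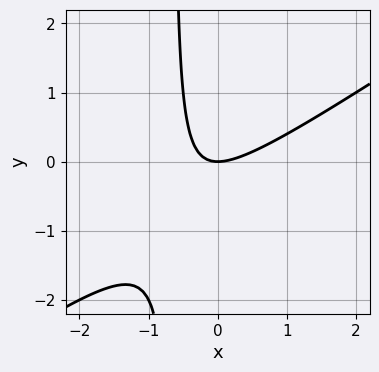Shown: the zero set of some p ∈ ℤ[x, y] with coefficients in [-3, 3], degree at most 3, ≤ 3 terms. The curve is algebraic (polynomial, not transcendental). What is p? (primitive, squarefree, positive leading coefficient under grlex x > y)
2*x^2 - 3*x*y - 2*y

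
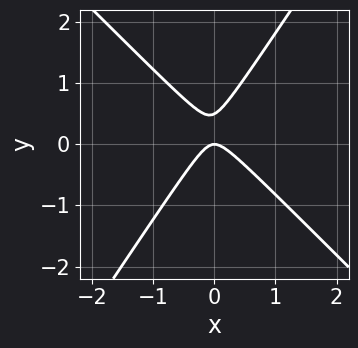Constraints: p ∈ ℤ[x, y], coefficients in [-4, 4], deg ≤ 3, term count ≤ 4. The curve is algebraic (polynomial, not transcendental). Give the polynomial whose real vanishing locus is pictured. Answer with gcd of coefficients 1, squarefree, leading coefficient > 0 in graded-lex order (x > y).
3*x^2 + x*y - 2*y^2 + y

1. deg p = 2. No degree-1 curve has this shape.
2. Against the integer gridlines: it meets the x-axis at x = 0 (among the integer gridlines); it crosses the y-axis at the gridline y = 0.
3. Assembling these constraints gives the stated polynomial.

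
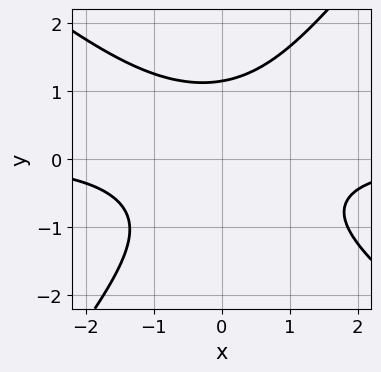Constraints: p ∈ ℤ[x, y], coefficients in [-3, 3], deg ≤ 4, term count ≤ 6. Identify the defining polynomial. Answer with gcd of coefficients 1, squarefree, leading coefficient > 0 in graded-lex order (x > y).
2*x^2*y + x*y^2 - 2*y^3 + 3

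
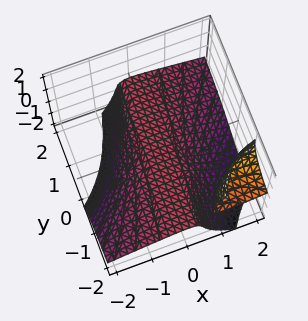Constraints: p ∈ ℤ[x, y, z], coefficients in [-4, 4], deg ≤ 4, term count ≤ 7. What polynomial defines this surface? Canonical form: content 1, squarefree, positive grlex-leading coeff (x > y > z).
The picture has 2 separate pieces. They look like related sheets of one shape, so recover p as a whole.
The degree is 3 — a generic line meets the surface in up to 3 points.
Observable constraints: the visible y-axis segment lies entirely on the surface; one z-axis crossing is at z = 0.
These observations pin down the coefficients.

3*x*y*z - x*z^2 + z^3 + 2*x^2 + 3*z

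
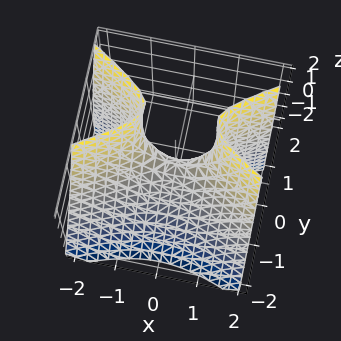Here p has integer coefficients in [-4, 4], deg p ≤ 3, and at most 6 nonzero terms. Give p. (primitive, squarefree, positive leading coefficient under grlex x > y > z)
1. deg p = 2. The shape is more complex than any degree-1 surface.
2. Checking where it meets the axes: one x-axis crossing is at x = 0; it crosses the y-axis at the gridline y = 0; one z-axis crossing is at z = 0.
3. Putting this together gives p.

x^2 - 3*y^2 + 2*y*z - z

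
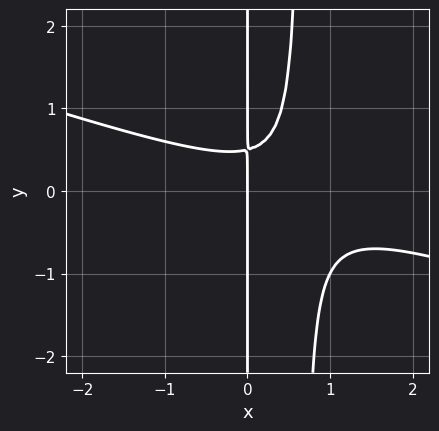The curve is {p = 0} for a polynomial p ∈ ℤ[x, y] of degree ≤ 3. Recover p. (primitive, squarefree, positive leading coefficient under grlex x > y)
First, the degree is 3 — a generic line meets the curve in up to 3 points.
Next, against the integer gridlines: one x-axis crossing is at x = 0; every point of the y-axis in the box is on the curve.
Finally, assembling these constraints gives the stated polynomial.

x^3 + 3*x^2*y - x^2 - 2*x*y + x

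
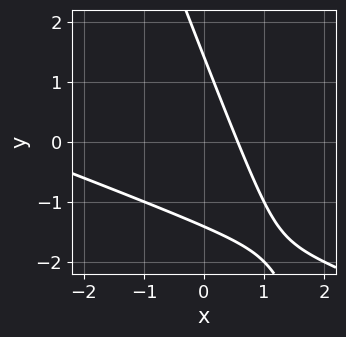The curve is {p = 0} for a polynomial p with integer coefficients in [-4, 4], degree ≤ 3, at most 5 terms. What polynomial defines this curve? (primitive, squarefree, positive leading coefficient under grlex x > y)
1. Degree: a generic line meets the curve in up to 2 points, so deg p = 2.
2. Solving for integer coefficients yields p as stated.

x^2 + 3*x*y + y^2 + 3*x - 2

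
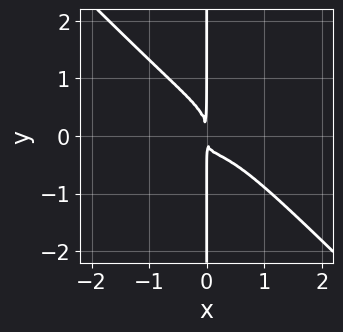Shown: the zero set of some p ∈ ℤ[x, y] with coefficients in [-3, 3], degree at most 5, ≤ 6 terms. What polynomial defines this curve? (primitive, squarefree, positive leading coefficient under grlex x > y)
2*x^4 - x^3*y + 3*x*y^3 + 2*x^2*y + x^2

1. deg p = 4. The shape is more complex than any degree-3 curve.
2. Against the integer gridlines: every point of the y-axis in the box is on the curve.
3. Together with the visible shape, these determine p as stated.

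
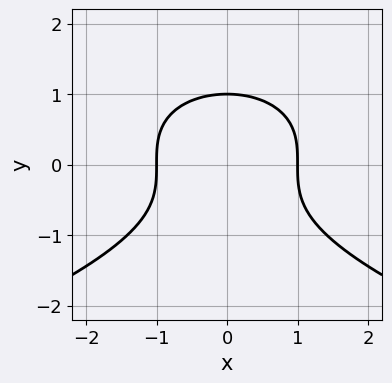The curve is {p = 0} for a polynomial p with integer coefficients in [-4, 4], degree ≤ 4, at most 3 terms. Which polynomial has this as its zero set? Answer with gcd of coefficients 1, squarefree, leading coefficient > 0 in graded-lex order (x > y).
y^3 + x^2 - 1

(a) deg p = 3. A generic line meets the curve in up to 3 points.
(b) Symmetries: the x ↦ −x reflection is a symmetry, so x appears only in even powers.
(c) From the visible intercepts: among the integer gridlines, it crosses the x-axis at x ∈ {-1, 1}; one y-axis crossing is at y = 1.
(d) Fitting integer coefficients to these (and the overall shape) gives p.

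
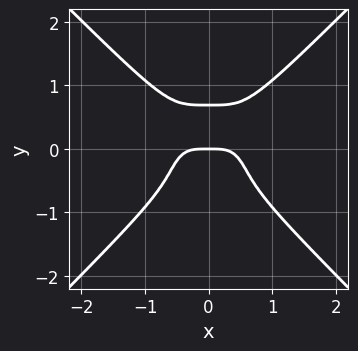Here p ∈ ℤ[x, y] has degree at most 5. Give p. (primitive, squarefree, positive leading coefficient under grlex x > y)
1. deg p = 4.
2. Symmetries: the x ↦ −x reflection is a symmetry, so x appears only in even powers.
3. From the visible intercepts: one x-axis crossing is at x = 0; it crosses the y-axis at the gridline y = 0.
4. Together with the visible shape, these determine p as stated.

3*x^4 - 3*y^4 + y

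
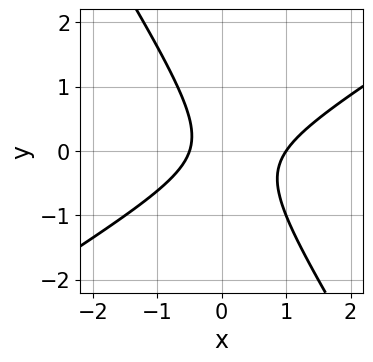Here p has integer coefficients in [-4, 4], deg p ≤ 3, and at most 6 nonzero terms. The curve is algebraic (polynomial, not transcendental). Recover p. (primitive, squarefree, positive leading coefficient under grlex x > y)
The degree is 2 — the shape is more complex than any degree-1 curve.
From the visible intercepts: the curve avoids every integer y-axis point in the box; it crosses the x-axis at the gridline x = 1.
Putting this together gives p.

2*x^2 - 2*x*y - 2*y^2 - x - 1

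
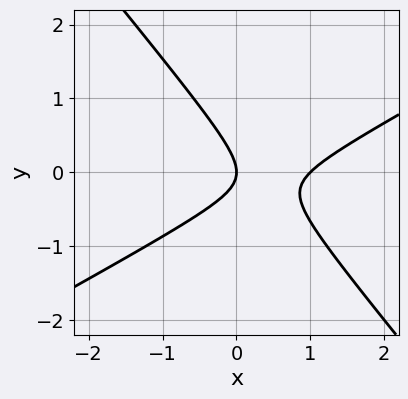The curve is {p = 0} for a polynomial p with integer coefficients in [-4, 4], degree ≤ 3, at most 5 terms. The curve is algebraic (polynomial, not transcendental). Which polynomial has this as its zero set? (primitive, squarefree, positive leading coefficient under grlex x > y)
2*x^2 - 2*x*y - 3*y^2 - 2*x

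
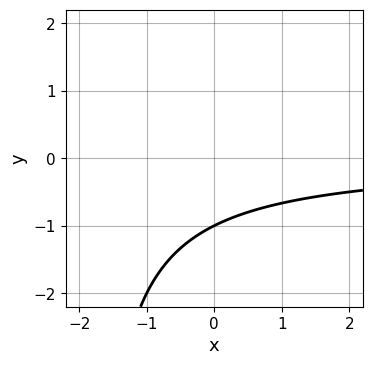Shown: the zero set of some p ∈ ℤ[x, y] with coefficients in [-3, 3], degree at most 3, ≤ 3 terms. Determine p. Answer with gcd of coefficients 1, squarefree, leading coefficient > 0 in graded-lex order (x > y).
x*y + 2*y + 2

1. Degree: the shape is more complex than any degree-1 curve, so deg p = 2.
2. From the axis intercepts and sections: it meets the y-axis at y = -1 (among the integer gridlines); the curve avoids every integer x-axis point in the box.
3. Assembling these constraints gives the stated polynomial.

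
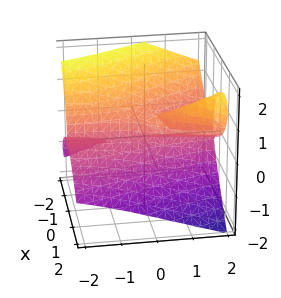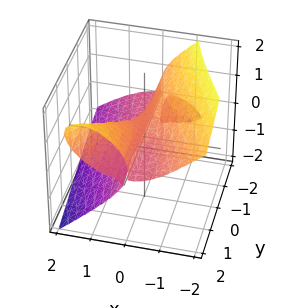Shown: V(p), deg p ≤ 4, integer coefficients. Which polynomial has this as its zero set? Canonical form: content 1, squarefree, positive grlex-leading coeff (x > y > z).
2*x^3 - 3*x*y*z + 3*z^3 - 2*z^2

(a) There are 2 components. They look like related sheets of one shape, so recover p as a whole.
(b) deg p = 3. The shape is more complex than any degree-2 surface.
(c) From the axis intercepts and sections: every point of the y-axis in the box is on the surface; it crosses the z-axis at the gridline z = 0.
(d) Assembling these constraints gives the stated polynomial.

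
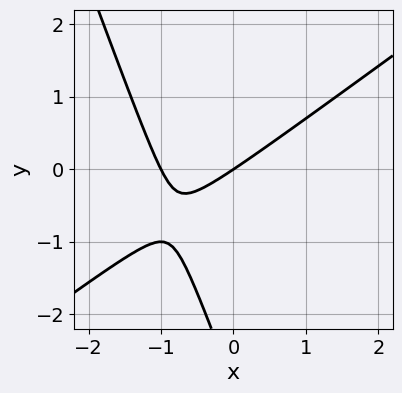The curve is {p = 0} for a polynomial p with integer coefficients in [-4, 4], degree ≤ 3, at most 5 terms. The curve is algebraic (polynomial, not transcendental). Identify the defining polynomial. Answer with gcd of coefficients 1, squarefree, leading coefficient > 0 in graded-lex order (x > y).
2*x^2 - 2*x*y - y^2 + 2*x - 3*y

The degree is 2 — a generic line meets the curve in up to 2 points.
Checking where it meets the axes: the x-axis gridline crossings are at x ∈ {-1, 0}; one y-axis crossing is at y = 0.
Solving for integer coefficients yields p as stated.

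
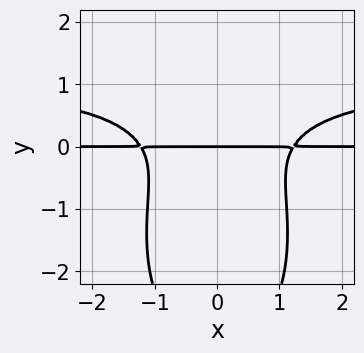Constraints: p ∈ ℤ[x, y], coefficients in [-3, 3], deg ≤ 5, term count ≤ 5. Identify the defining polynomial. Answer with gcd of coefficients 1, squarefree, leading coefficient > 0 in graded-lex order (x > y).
2*x^2*y^2 + y^4 - 2*x^2*y + 3*y^3 + 3*y

First, degree: the shape is more complex than any degree-3 curve, so deg p = 4.
Then, symmetries: mirror symmetry x ↦ −x ⇒ only even powers of x.
Then, reading off the gridlines: it meets the y-axis at y = 0 (among the integer gridlines); the visible x-axis segment lies entirely on the curve.
Finally, these observations pin down the coefficients.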